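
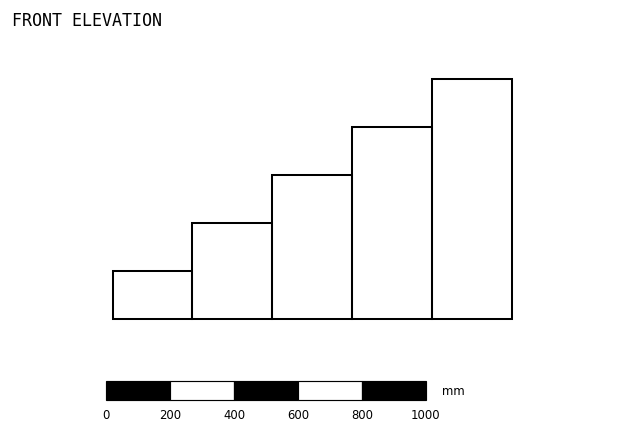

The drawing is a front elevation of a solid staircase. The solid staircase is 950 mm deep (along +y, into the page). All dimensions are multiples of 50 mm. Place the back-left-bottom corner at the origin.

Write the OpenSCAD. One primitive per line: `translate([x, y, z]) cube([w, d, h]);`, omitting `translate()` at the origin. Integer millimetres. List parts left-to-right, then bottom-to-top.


cube([250, 950, 150]);
translate([250, 0, 0]) cube([250, 950, 300]);
translate([500, 0, 0]) cube([250, 950, 450]);
translate([750, 0, 0]) cube([250, 950, 600]);
translate([1000, 0, 0]) cube([250, 950, 750]);


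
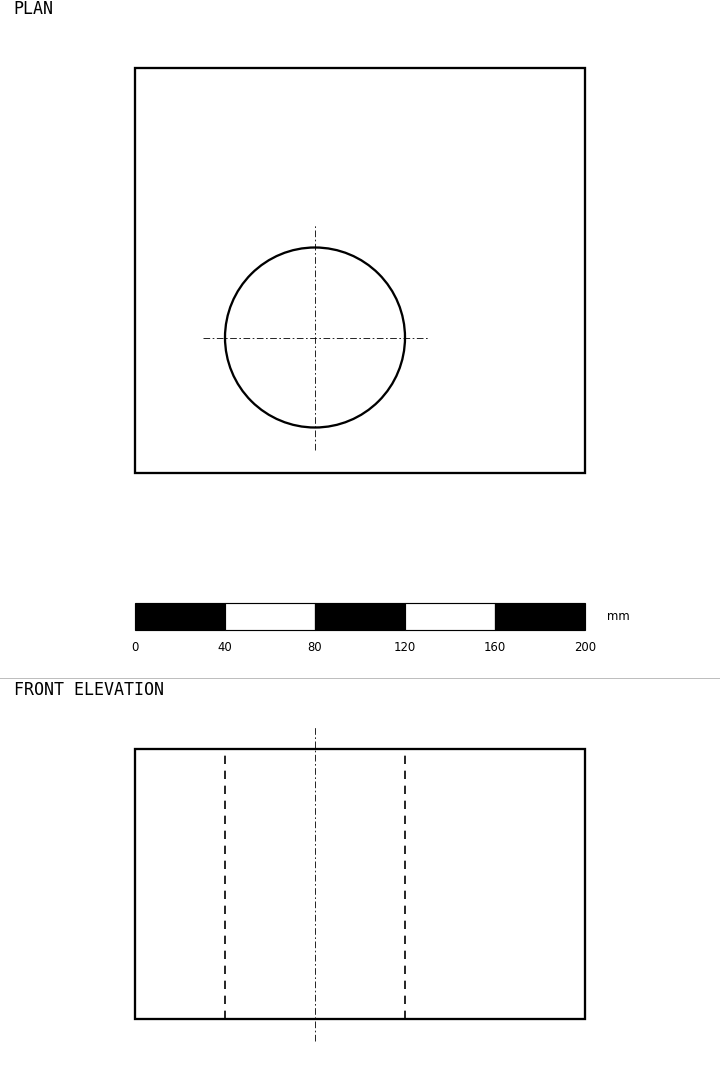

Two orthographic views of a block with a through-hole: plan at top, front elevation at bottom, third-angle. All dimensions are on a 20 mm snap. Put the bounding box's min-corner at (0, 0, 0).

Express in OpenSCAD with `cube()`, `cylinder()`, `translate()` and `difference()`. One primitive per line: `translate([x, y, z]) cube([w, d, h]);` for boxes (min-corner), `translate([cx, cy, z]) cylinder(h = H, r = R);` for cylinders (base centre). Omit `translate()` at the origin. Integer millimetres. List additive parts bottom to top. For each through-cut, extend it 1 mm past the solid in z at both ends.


difference() {
  cube([200, 180, 120]);
  translate([80, 60, -1]) cylinder(h = 122, r = 40);
}


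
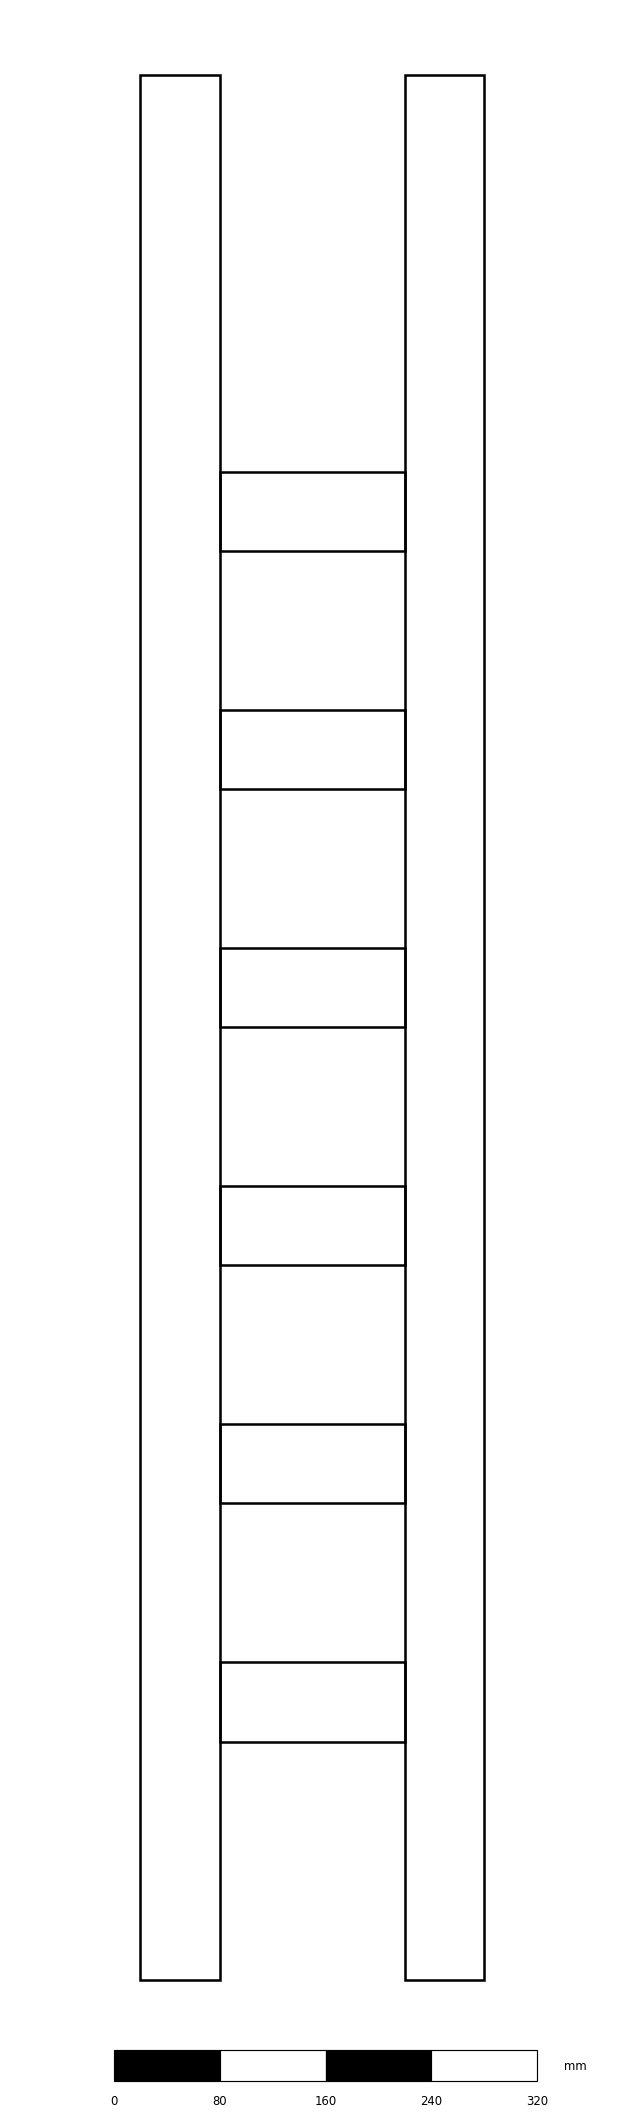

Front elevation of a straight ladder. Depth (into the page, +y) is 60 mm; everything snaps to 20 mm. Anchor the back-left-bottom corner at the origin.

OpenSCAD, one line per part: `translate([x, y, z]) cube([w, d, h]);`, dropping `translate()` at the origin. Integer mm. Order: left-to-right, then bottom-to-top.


cube([60, 60, 1440]);
translate([60, 0, 180]) cube([140, 60, 60]);
translate([60, 0, 360]) cube([140, 60, 60]);
translate([60, 0, 540]) cube([140, 60, 60]);
translate([60, 0, 720]) cube([140, 60, 60]);
translate([60, 0, 900]) cube([140, 60, 60]);
translate([60, 0, 1080]) cube([140, 60, 60]);
translate([200, 0, 0]) cube([60, 60, 1440]);


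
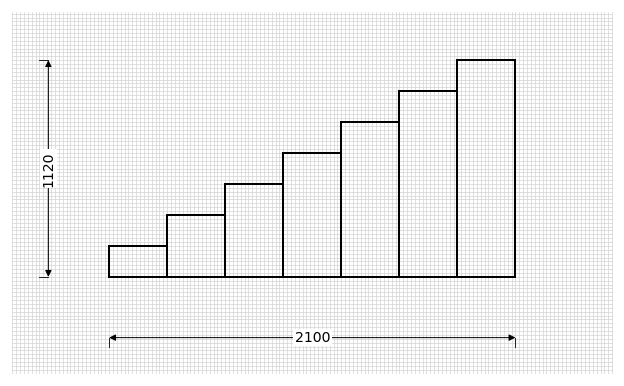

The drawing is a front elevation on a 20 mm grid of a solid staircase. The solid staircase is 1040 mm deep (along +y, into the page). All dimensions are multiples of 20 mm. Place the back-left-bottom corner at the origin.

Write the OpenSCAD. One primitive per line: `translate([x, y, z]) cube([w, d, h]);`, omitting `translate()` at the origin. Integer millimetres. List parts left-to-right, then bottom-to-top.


cube([300, 1040, 160]);
translate([300, 0, 0]) cube([300, 1040, 320]);
translate([600, 0, 0]) cube([300, 1040, 480]);
translate([900, 0, 0]) cube([300, 1040, 640]);
translate([1200, 0, 0]) cube([300, 1040, 800]);
translate([1500, 0, 0]) cube([300, 1040, 960]);
translate([1800, 0, 0]) cube([300, 1040, 1120]);


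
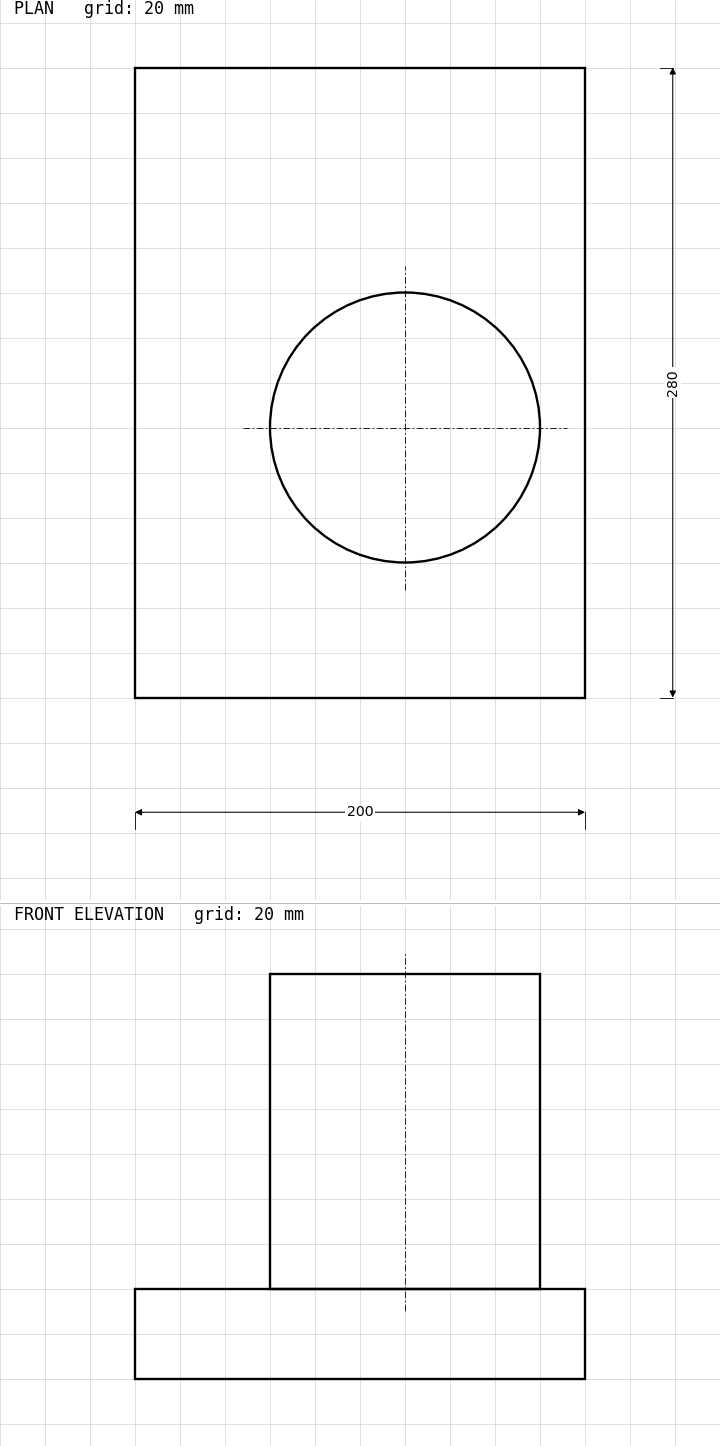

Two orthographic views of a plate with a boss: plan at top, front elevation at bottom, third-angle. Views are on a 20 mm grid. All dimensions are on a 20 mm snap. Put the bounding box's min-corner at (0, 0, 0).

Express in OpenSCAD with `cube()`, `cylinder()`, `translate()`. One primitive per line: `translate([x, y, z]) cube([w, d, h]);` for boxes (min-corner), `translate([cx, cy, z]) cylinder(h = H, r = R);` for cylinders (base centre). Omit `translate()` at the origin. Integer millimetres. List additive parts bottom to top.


cube([200, 280, 40]);
translate([120, 120, 40]) cylinder(h = 140, r = 60);


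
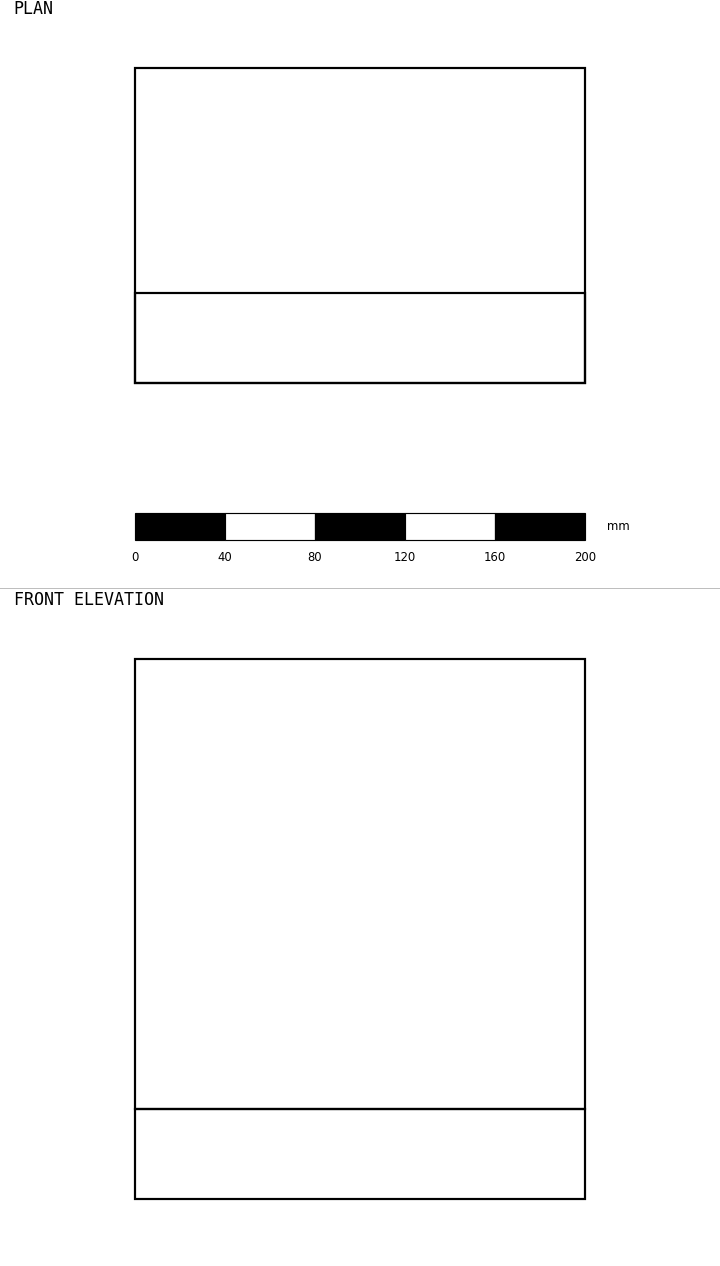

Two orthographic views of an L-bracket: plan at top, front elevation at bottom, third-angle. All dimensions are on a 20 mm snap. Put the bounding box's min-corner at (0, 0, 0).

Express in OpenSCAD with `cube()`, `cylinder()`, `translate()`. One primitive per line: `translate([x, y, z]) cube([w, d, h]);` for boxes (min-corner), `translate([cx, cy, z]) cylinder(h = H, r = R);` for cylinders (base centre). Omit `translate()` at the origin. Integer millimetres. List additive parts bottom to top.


cube([200, 140, 40]);
translate([0, 0, 40]) cube([200, 40, 200]);


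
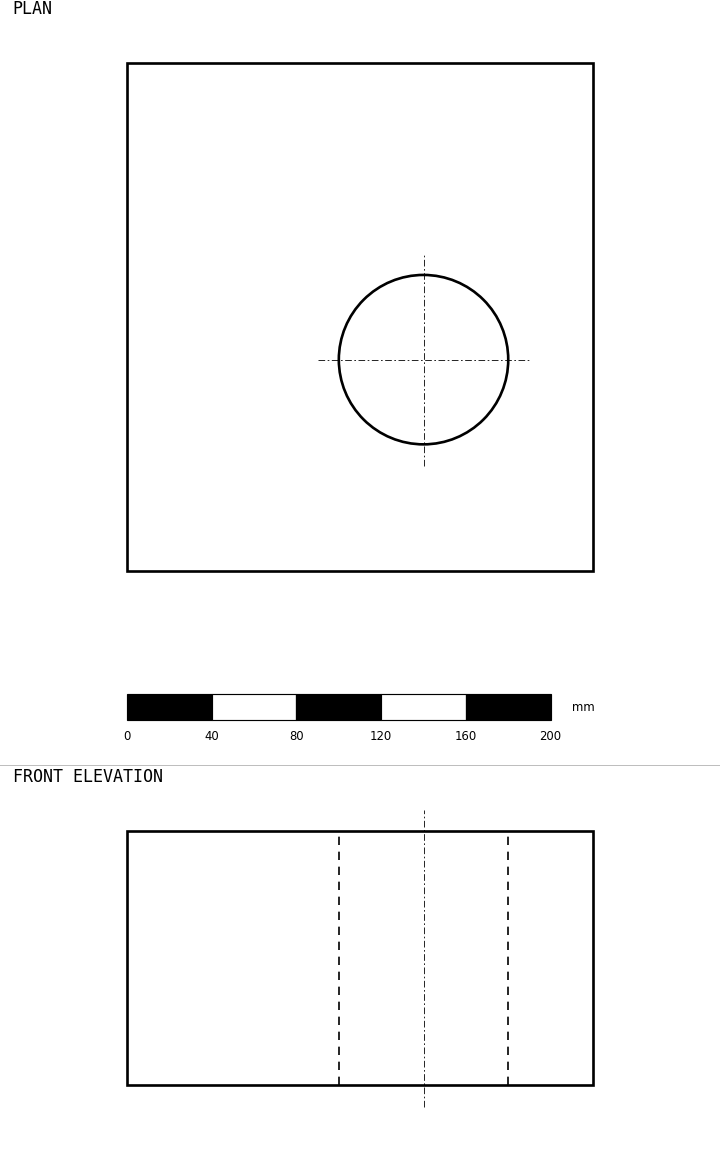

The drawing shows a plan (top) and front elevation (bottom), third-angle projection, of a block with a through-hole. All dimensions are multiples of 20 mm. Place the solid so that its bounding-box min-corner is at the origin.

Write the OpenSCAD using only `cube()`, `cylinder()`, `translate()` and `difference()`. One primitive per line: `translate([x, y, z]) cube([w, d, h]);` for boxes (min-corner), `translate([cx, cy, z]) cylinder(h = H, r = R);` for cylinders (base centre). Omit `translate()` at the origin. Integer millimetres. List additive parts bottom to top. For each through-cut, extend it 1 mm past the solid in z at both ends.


difference() {
  cube([220, 240, 120]);
  translate([140, 100, -1]) cylinder(h = 122, r = 40);
}


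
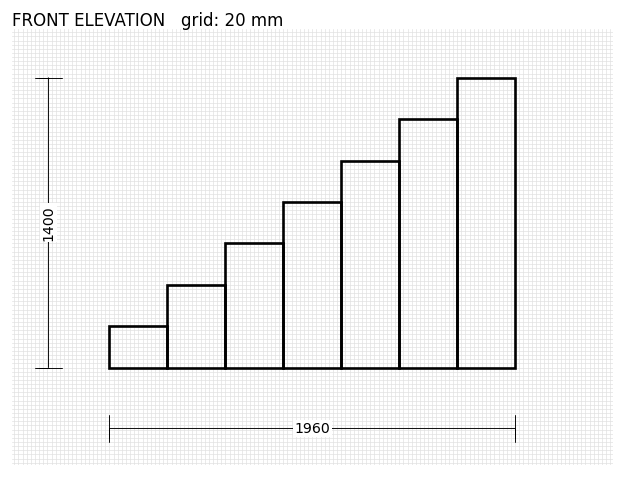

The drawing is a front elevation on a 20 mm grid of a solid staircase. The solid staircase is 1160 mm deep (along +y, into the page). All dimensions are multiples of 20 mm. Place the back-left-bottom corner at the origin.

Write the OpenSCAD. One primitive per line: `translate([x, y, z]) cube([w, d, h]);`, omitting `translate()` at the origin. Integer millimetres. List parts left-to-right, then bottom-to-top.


cube([280, 1160, 200]);
translate([280, 0, 0]) cube([280, 1160, 400]);
translate([560, 0, 0]) cube([280, 1160, 600]);
translate([840, 0, 0]) cube([280, 1160, 800]);
translate([1120, 0, 0]) cube([280, 1160, 1000]);
translate([1400, 0, 0]) cube([280, 1160, 1200]);
translate([1680, 0, 0]) cube([280, 1160, 1400]);


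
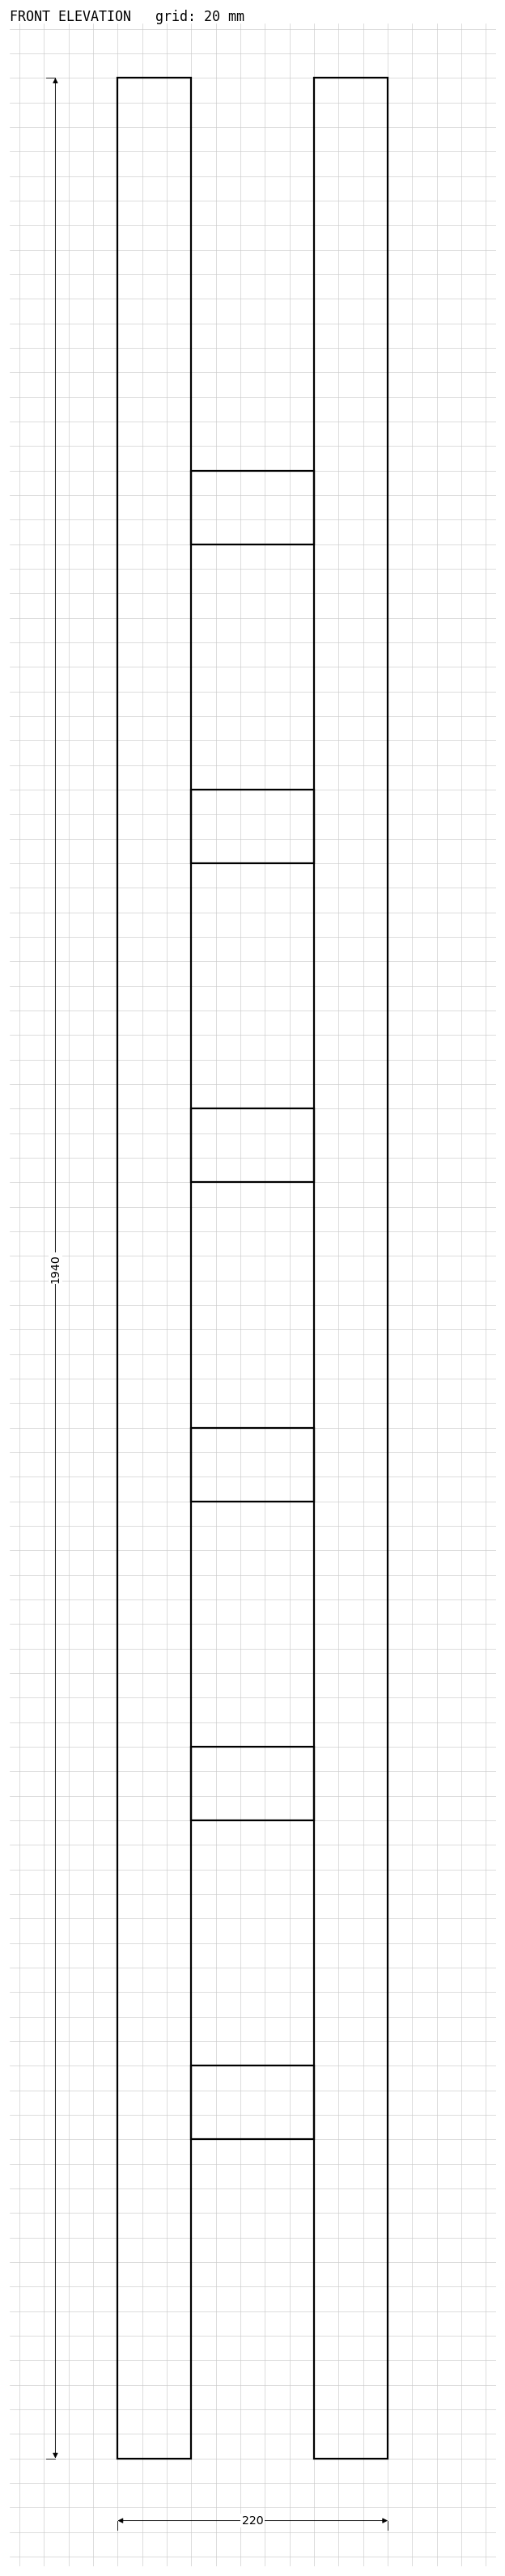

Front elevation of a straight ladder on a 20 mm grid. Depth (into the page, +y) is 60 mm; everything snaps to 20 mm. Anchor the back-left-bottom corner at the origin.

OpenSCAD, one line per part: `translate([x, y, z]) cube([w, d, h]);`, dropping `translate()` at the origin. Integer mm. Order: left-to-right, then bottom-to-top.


cube([60, 60, 1940]);
translate([60, 0, 260]) cube([100, 60, 60]);
translate([60, 0, 520]) cube([100, 60, 60]);
translate([60, 0, 780]) cube([100, 60, 60]);
translate([60, 0, 1040]) cube([100, 60, 60]);
translate([60, 0, 1300]) cube([100, 60, 60]);
translate([60, 0, 1560]) cube([100, 60, 60]);
translate([160, 0, 0]) cube([60, 60, 1940]);


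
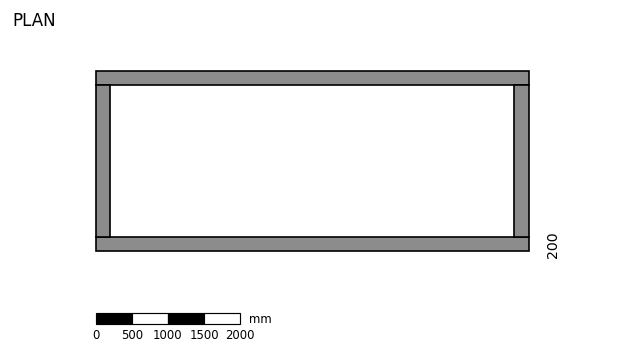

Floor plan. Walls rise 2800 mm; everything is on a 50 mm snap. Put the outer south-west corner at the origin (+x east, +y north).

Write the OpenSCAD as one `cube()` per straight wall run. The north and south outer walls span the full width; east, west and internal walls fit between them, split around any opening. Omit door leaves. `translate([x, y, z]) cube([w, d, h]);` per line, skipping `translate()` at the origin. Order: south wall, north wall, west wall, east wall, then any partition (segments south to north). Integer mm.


cube([6000, 200, 2800]);
translate([0, 2300, 0]) cube([6000, 200, 2800]);
translate([0, 200, 0]) cube([200, 2100, 2800]);
translate([5800, 200, 0]) cube([200, 2100, 2800]);


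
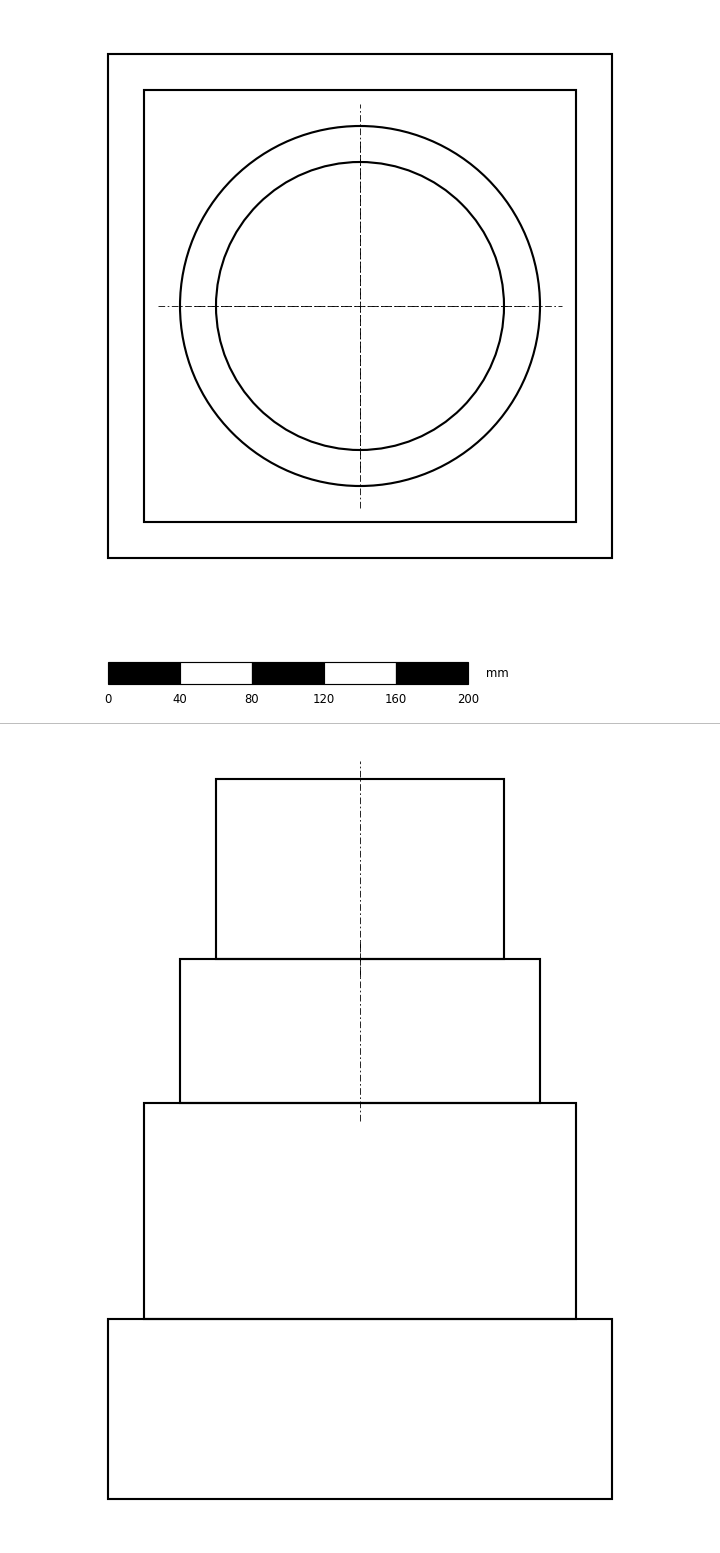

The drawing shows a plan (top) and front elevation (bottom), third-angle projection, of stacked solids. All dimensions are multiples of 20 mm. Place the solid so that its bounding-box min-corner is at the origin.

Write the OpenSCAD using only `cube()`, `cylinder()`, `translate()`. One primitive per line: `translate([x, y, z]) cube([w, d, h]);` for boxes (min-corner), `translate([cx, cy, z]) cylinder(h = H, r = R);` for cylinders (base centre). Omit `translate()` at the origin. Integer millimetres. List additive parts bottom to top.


cube([280, 280, 100]);
translate([20, 20, 100]) cube([240, 240, 120]);
translate([140, 140, 220]) cylinder(h = 80, r = 100);
translate([140, 140, 300]) cylinder(h = 100, r = 80);


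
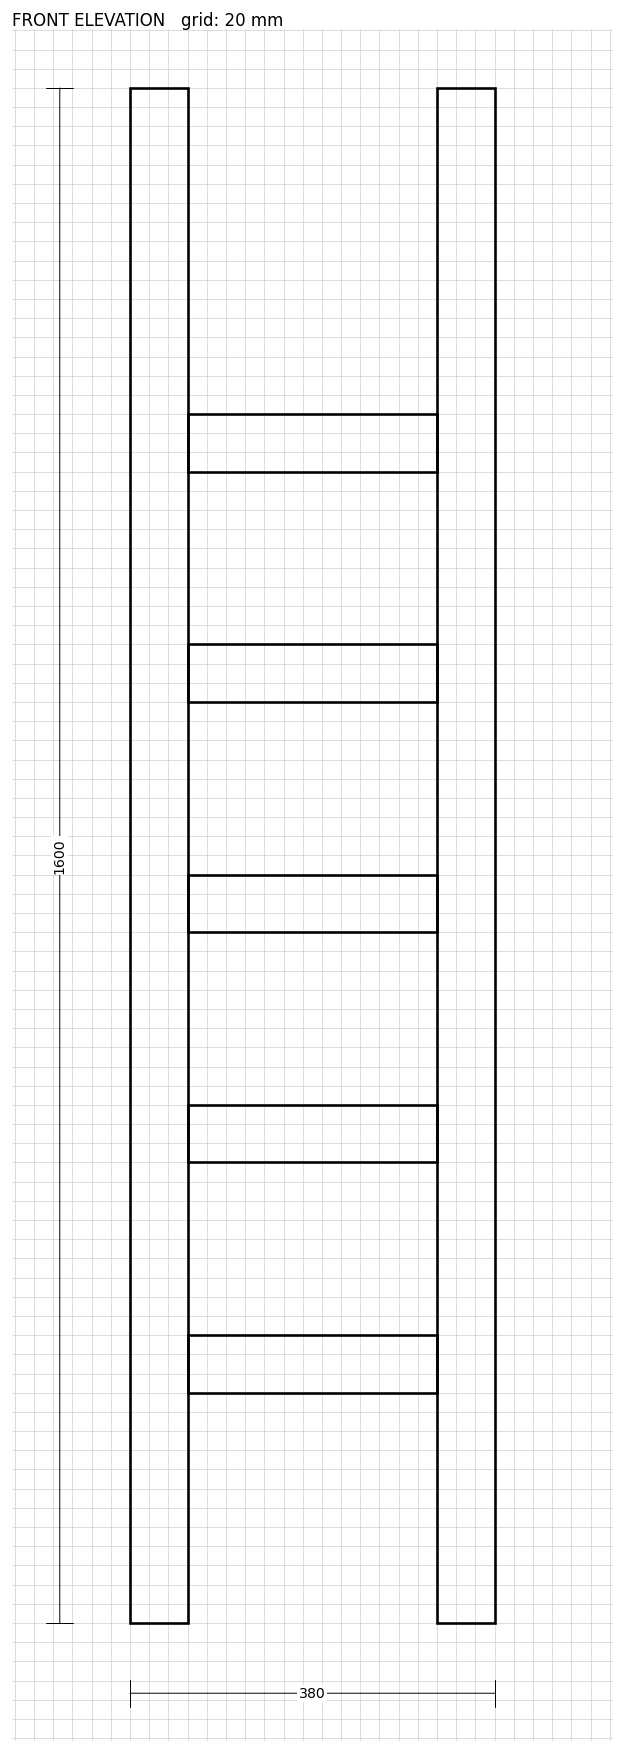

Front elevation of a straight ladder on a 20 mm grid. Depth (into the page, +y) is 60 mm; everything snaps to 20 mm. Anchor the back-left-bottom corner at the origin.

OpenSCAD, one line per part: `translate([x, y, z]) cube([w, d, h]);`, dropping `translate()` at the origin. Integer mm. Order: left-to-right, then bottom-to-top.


cube([60, 60, 1600]);
translate([60, 0, 240]) cube([260, 60, 60]);
translate([60, 0, 480]) cube([260, 60, 60]);
translate([60, 0, 720]) cube([260, 60, 60]);
translate([60, 0, 960]) cube([260, 60, 60]);
translate([60, 0, 1200]) cube([260, 60, 60]);
translate([320, 0, 0]) cube([60, 60, 1600]);


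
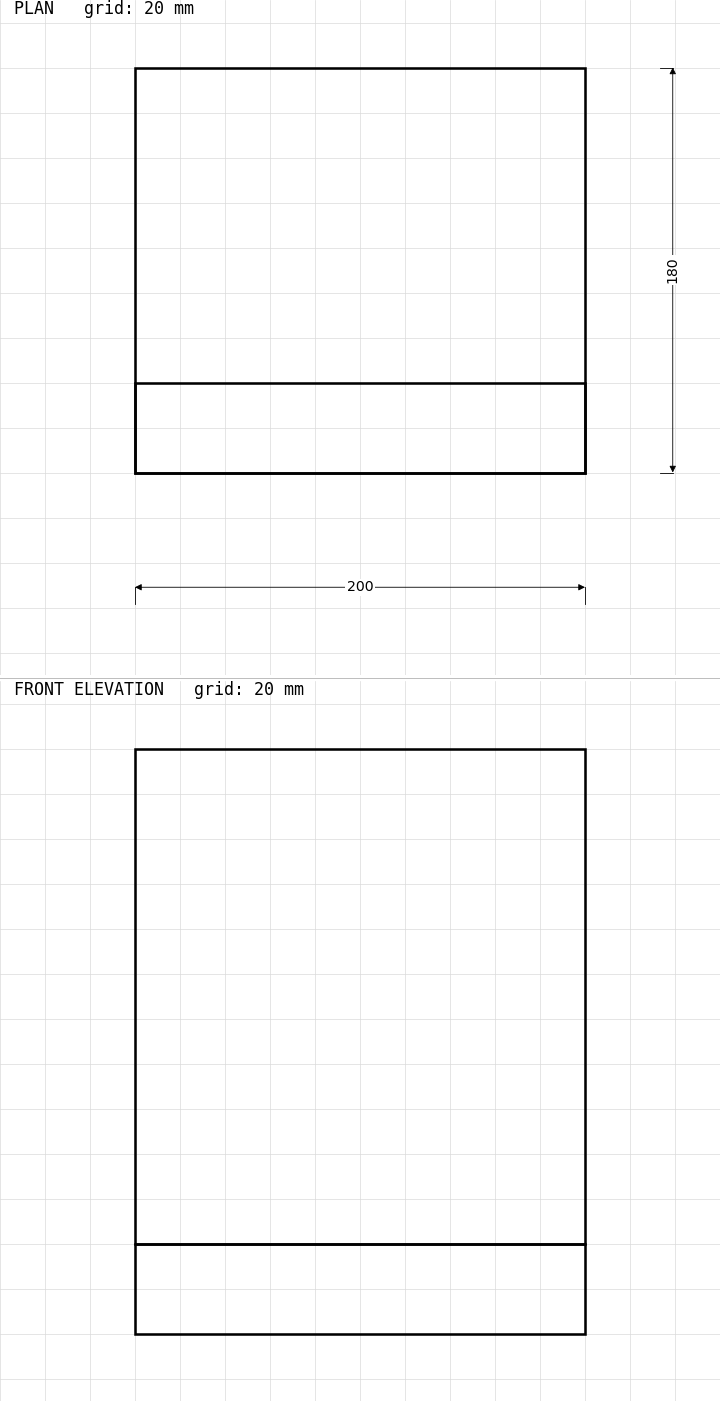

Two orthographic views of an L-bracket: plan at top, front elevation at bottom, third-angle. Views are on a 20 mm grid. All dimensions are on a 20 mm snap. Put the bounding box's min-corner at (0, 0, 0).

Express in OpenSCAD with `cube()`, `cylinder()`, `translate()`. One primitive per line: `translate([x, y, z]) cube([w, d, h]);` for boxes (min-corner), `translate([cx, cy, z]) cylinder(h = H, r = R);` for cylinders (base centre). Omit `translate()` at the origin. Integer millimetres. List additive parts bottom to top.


cube([200, 180, 40]);
translate([0, 0, 40]) cube([200, 40, 220]);


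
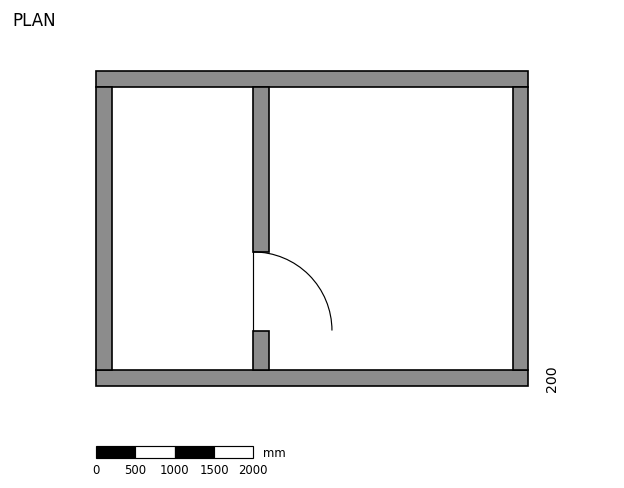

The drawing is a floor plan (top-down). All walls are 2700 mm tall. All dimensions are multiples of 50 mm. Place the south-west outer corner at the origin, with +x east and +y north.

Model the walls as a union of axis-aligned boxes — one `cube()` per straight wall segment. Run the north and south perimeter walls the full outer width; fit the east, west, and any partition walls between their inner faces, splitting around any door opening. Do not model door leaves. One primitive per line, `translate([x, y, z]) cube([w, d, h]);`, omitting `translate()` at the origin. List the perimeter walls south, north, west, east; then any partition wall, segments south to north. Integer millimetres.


cube([5500, 200, 2700]);
translate([0, 3800, 0]) cube([5500, 200, 2700]);
translate([0, 200, 0]) cube([200, 3600, 2700]);
translate([5300, 200, 0]) cube([200, 3600, 2700]);
translate([2000, 200, 0]) cube([200, 500, 2700]);
translate([2000, 1700, 0]) cube([200, 2100, 2700]);


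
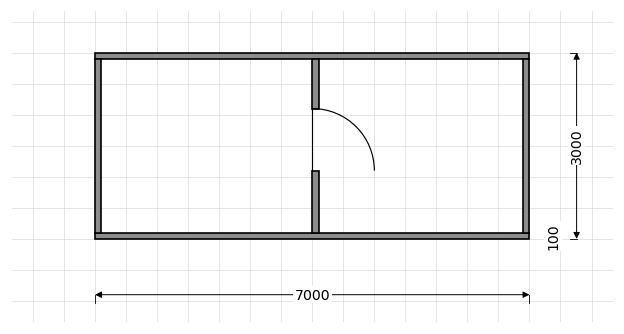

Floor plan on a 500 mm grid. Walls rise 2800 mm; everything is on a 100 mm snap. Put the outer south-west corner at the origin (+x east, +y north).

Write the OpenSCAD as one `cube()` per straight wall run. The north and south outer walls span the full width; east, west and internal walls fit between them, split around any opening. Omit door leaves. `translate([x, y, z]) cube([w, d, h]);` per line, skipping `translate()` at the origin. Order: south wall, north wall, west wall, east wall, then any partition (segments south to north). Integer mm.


cube([7000, 100, 2800]);
translate([0, 2900, 0]) cube([7000, 100, 2800]);
translate([0, 100, 0]) cube([100, 2800, 2800]);
translate([6900, 100, 0]) cube([100, 2800, 2800]);
translate([3500, 100, 0]) cube([100, 1000, 2800]);
translate([3500, 2100, 0]) cube([100, 800, 2800]);


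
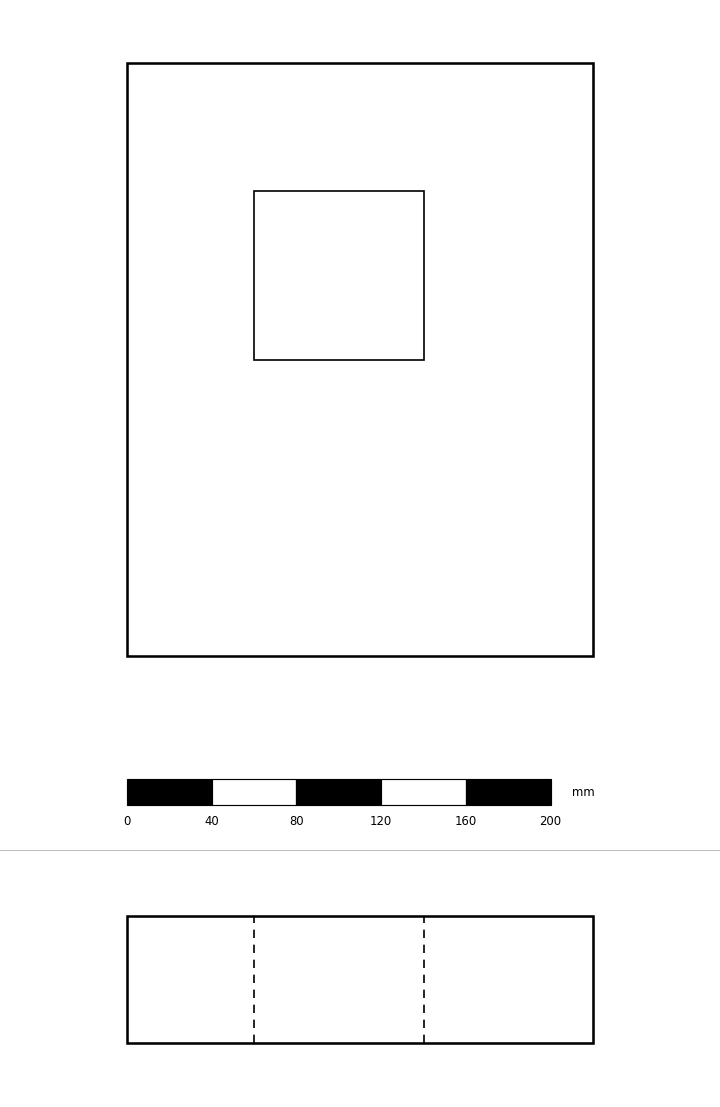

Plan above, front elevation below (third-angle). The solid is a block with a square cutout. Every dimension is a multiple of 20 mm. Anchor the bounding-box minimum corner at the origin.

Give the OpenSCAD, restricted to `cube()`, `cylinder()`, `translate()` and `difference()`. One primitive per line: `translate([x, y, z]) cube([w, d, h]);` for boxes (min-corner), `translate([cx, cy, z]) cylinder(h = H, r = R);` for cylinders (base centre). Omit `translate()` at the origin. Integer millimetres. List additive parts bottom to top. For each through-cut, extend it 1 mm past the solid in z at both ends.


difference() {
  cube([220, 280, 60]);
  translate([60, 140, -1]) cube([80, 80, 62]);
}


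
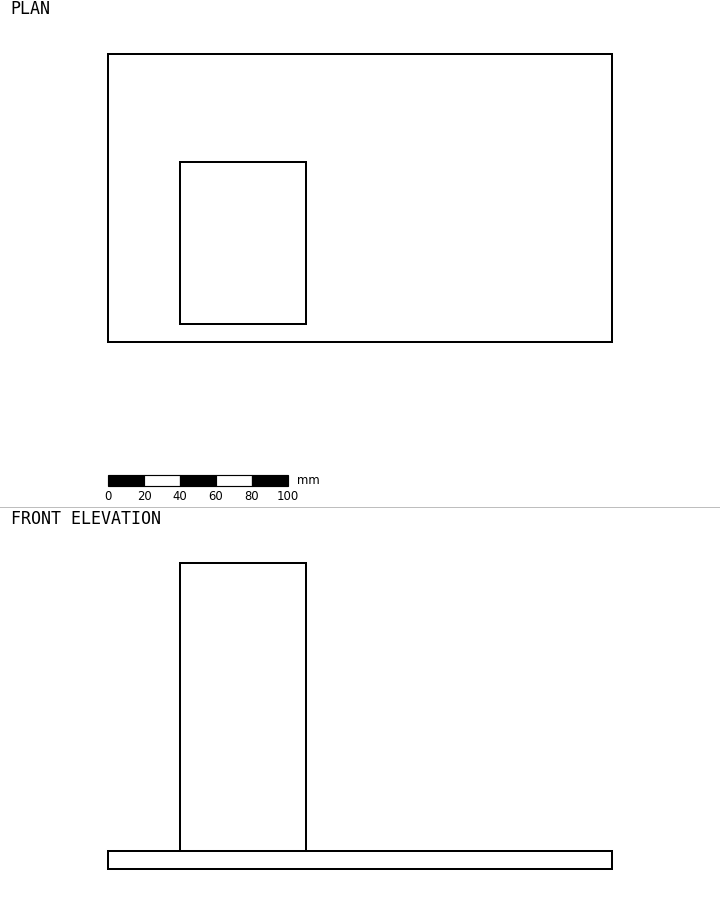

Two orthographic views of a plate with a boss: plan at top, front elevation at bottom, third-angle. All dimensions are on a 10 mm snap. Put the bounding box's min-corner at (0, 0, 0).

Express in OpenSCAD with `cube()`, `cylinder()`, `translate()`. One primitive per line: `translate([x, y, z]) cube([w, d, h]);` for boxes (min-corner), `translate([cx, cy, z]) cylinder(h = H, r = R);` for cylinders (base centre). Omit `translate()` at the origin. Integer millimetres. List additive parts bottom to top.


cube([280, 160, 10]);
translate([40, 10, 10]) cube([70, 90, 160]);


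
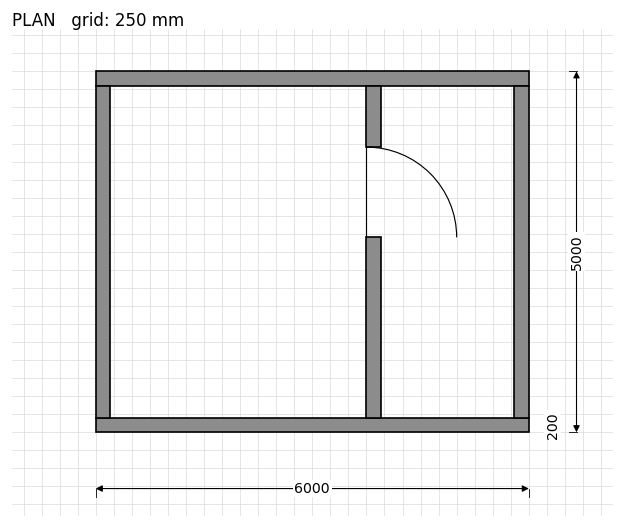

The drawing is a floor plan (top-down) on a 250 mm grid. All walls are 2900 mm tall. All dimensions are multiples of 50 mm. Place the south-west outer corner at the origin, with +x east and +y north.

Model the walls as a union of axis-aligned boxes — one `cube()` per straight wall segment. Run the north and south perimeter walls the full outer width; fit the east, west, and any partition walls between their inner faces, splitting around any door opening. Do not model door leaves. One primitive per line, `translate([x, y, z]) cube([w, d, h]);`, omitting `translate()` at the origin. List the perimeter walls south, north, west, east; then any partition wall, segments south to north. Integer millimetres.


cube([6000, 200, 2900]);
translate([0, 4800, 0]) cube([6000, 200, 2900]);
translate([0, 200, 0]) cube([200, 4600, 2900]);
translate([5800, 200, 0]) cube([200, 4600, 2900]);
translate([3750, 200, 0]) cube([200, 2500, 2900]);
translate([3750, 3950, 0]) cube([200, 850, 2900]);


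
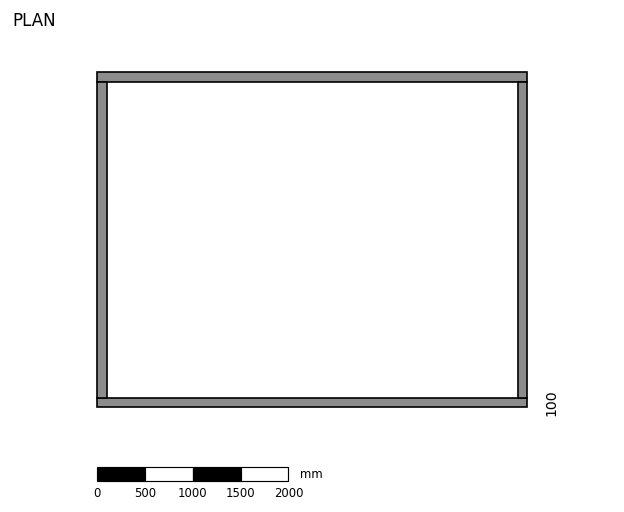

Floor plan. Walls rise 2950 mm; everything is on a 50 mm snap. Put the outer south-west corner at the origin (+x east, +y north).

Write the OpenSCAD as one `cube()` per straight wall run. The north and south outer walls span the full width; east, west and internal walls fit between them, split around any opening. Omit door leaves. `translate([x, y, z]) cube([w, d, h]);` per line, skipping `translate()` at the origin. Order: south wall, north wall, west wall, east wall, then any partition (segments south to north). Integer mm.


cube([4500, 100, 2950]);
translate([0, 3400, 0]) cube([4500, 100, 2950]);
translate([0, 100, 0]) cube([100, 3300, 2950]);
translate([4400, 100, 0]) cube([100, 3300, 2950]);


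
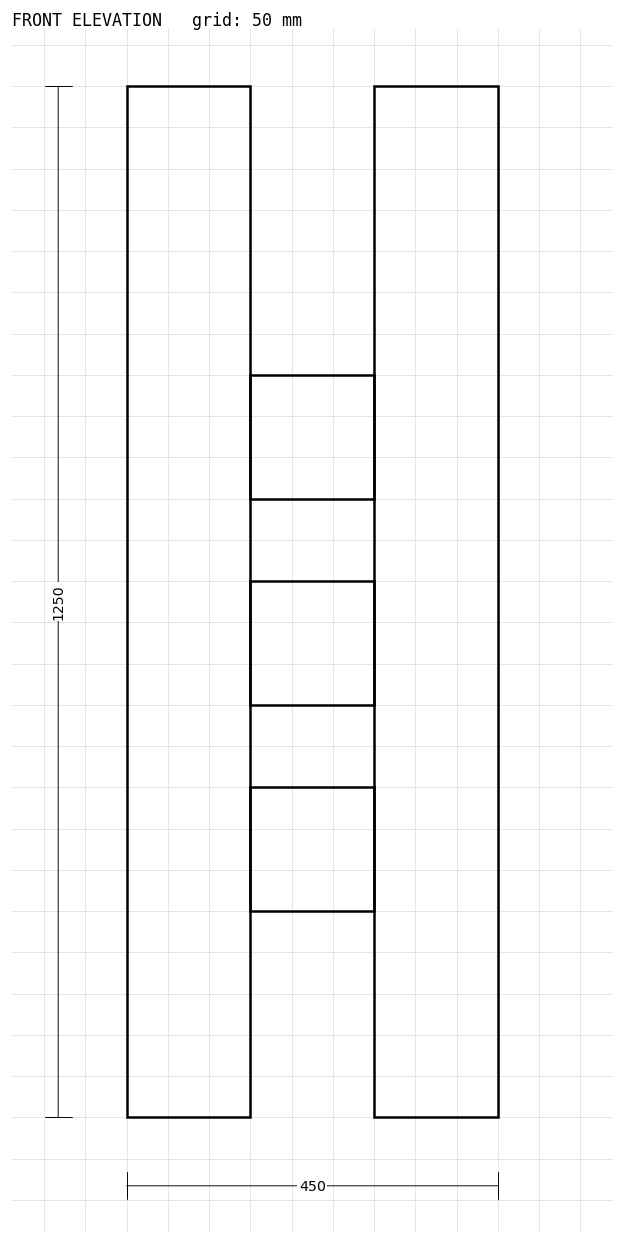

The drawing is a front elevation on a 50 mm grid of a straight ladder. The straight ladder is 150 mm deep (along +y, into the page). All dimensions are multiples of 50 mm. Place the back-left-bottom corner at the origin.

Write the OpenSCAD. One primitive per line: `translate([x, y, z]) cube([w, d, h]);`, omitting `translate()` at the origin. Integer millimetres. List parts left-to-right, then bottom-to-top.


cube([150, 150, 1250]);
translate([150, 0, 250]) cube([150, 150, 150]);
translate([150, 0, 500]) cube([150, 150, 150]);
translate([150, 0, 750]) cube([150, 150, 150]);
translate([300, 0, 0]) cube([150, 150, 1250]);


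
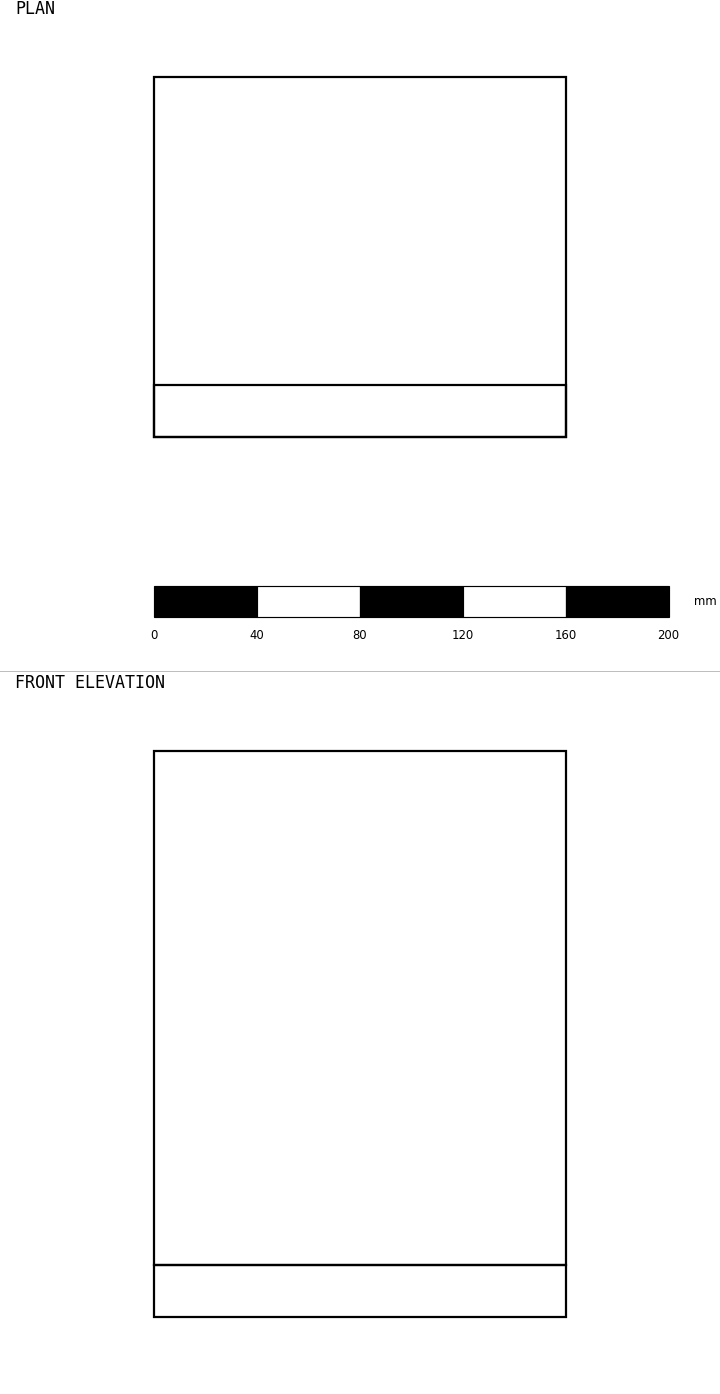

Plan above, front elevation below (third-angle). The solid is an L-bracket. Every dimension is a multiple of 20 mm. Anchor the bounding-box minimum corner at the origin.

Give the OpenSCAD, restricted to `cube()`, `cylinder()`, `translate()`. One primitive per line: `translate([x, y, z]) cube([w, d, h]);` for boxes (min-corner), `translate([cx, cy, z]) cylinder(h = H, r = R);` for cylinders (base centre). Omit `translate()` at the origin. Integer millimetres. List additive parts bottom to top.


cube([160, 140, 20]);
translate([0, 0, 20]) cube([160, 20, 200]);


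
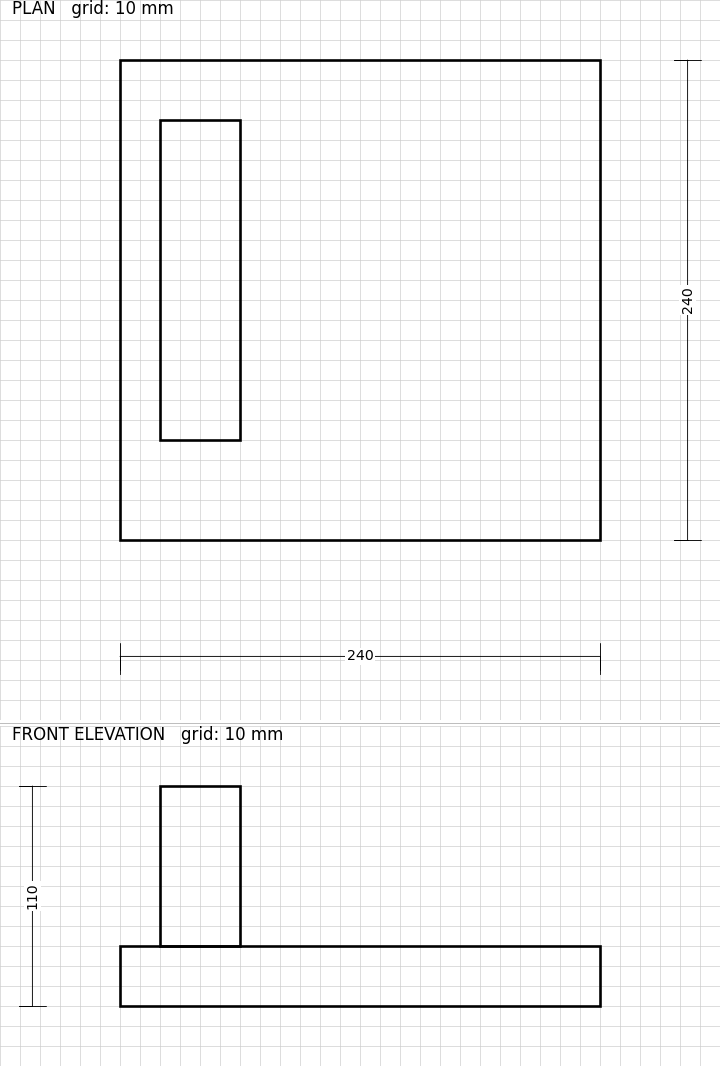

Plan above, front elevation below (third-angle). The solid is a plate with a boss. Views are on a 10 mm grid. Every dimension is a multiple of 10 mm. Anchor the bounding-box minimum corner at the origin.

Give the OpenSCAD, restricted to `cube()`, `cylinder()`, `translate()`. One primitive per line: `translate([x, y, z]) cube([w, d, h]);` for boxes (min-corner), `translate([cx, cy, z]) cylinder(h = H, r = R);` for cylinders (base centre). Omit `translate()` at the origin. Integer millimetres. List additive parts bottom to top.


cube([240, 240, 30]);
translate([20, 50, 30]) cube([40, 160, 80]);


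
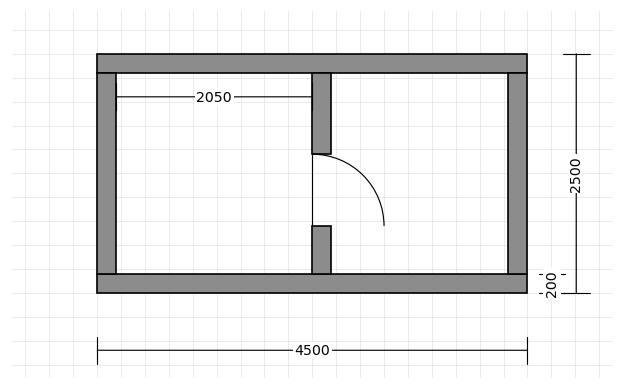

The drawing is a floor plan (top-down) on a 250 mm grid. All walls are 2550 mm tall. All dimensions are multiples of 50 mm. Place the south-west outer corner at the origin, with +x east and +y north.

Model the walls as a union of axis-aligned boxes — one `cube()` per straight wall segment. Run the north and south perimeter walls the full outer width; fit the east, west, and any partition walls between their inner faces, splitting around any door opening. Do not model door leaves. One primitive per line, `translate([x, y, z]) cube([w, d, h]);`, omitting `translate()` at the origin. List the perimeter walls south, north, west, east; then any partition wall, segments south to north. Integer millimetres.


cube([4500, 200, 2550]);
translate([0, 2300, 0]) cube([4500, 200, 2550]);
translate([0, 200, 0]) cube([200, 2100, 2550]);
translate([4300, 200, 0]) cube([200, 2100, 2550]);
translate([2250, 200, 0]) cube([200, 500, 2550]);
translate([2250, 1450, 0]) cube([200, 850, 2550]);


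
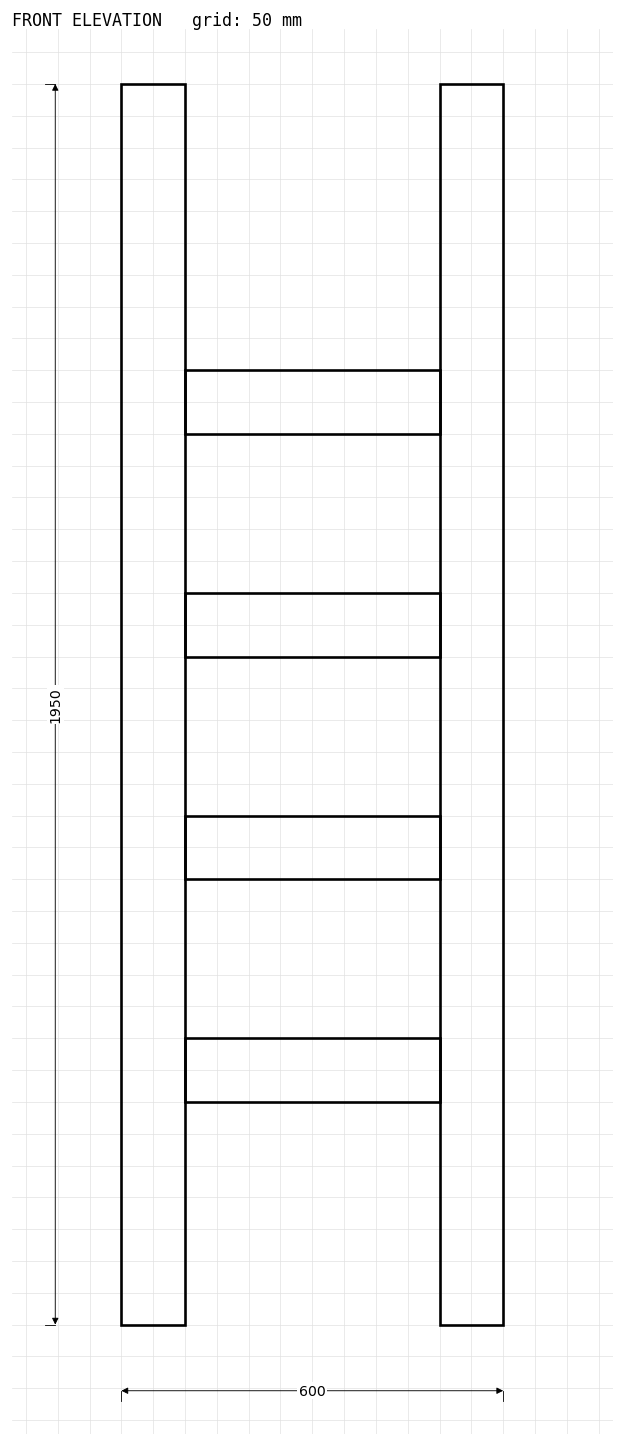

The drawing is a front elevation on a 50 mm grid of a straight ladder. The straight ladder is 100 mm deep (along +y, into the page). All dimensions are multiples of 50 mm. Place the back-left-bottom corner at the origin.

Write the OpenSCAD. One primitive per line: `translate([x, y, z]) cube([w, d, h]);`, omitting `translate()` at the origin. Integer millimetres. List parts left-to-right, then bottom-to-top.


cube([100, 100, 1950]);
translate([100, 0, 350]) cube([400, 100, 100]);
translate([100, 0, 700]) cube([400, 100, 100]);
translate([100, 0, 1050]) cube([400, 100, 100]);
translate([100, 0, 1400]) cube([400, 100, 100]);
translate([500, 0, 0]) cube([100, 100, 1950]);


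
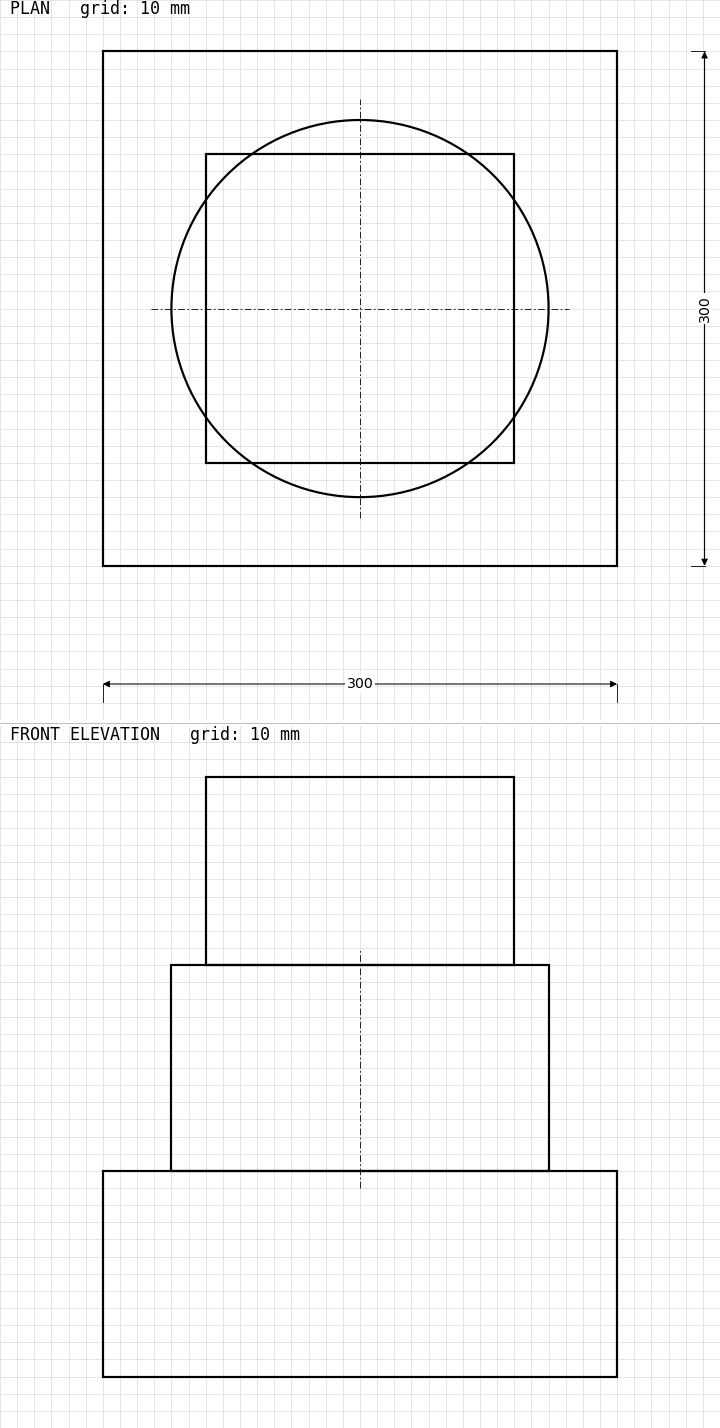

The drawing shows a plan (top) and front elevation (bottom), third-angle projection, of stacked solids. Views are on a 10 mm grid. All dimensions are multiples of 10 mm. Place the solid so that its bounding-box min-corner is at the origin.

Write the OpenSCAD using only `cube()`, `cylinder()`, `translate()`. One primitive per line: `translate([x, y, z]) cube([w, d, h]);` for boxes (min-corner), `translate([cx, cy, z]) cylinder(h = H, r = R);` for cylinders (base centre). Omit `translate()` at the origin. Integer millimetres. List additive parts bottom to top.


cube([300, 300, 120]);
translate([150, 150, 120]) cylinder(h = 120, r = 110);
translate([60, 60, 240]) cube([180, 180, 110]);


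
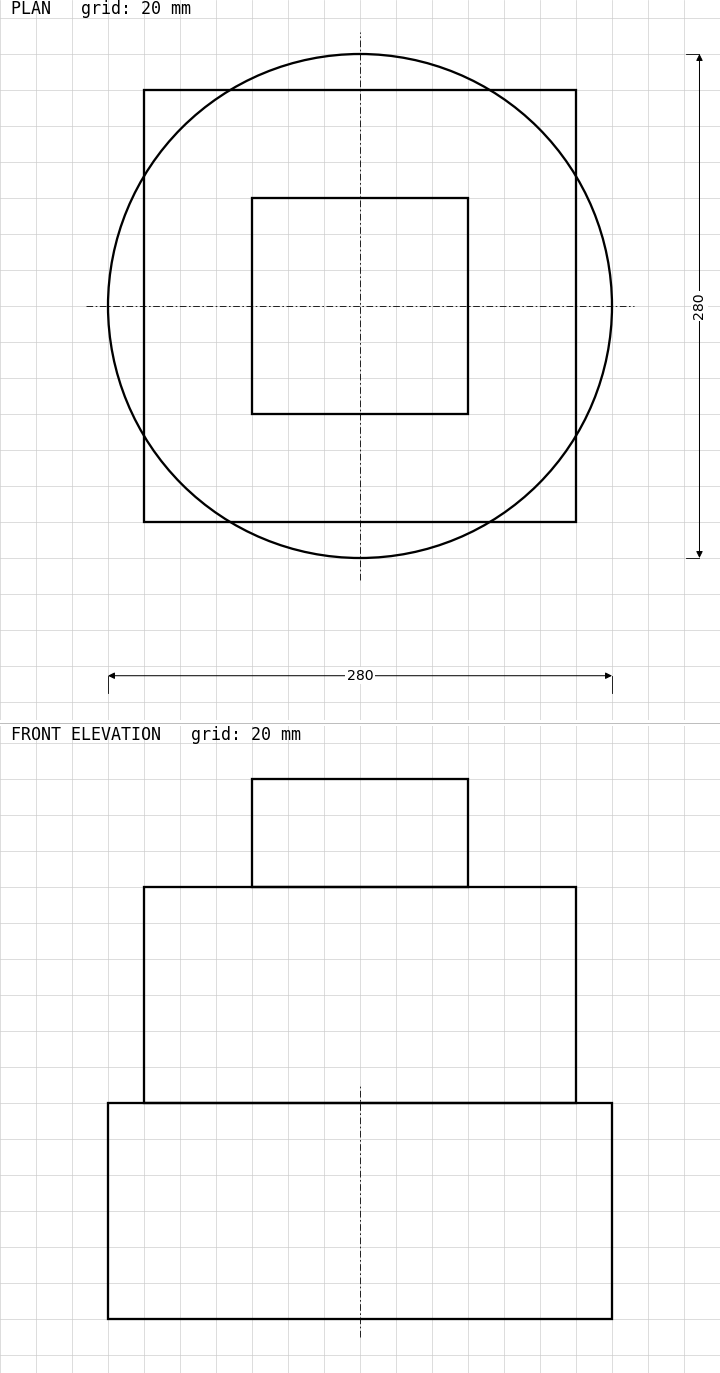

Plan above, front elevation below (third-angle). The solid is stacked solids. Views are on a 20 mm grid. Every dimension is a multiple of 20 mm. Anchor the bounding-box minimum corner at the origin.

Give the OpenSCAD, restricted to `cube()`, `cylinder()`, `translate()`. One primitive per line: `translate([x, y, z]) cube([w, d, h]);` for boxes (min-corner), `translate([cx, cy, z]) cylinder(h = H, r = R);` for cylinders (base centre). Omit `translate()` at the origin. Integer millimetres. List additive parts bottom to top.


translate([140, 140, 0]) cylinder(h = 120, r = 140);
translate([20, 20, 120]) cube([240, 240, 120]);
translate([80, 80, 240]) cube([120, 120, 60]);


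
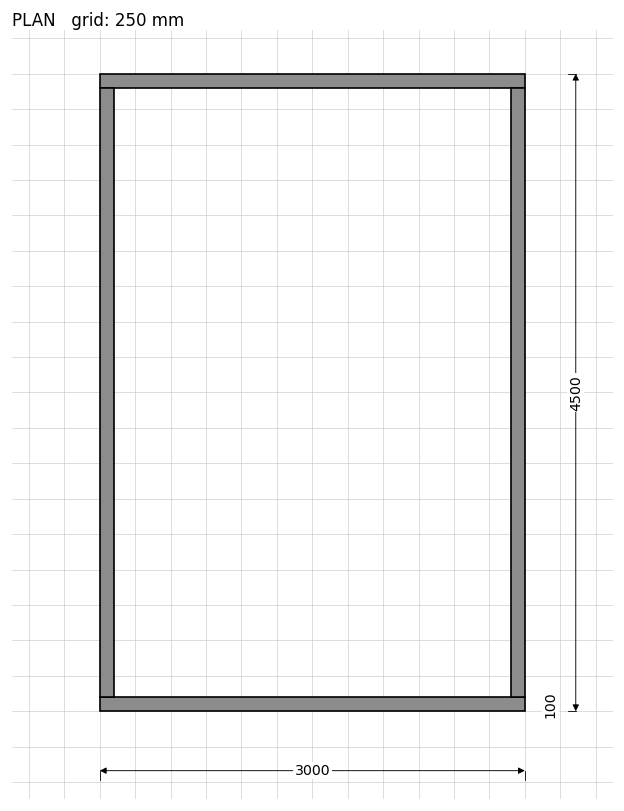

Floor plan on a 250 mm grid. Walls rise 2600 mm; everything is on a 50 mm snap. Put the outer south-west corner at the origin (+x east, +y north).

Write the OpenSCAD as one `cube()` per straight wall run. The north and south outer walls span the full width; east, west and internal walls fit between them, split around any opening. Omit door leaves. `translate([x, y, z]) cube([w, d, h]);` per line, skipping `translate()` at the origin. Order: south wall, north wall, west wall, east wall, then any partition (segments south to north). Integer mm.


cube([3000, 100, 2600]);
translate([0, 4400, 0]) cube([3000, 100, 2600]);
translate([0, 100, 0]) cube([100, 4300, 2600]);
translate([2900, 100, 0]) cube([100, 4300, 2600]);


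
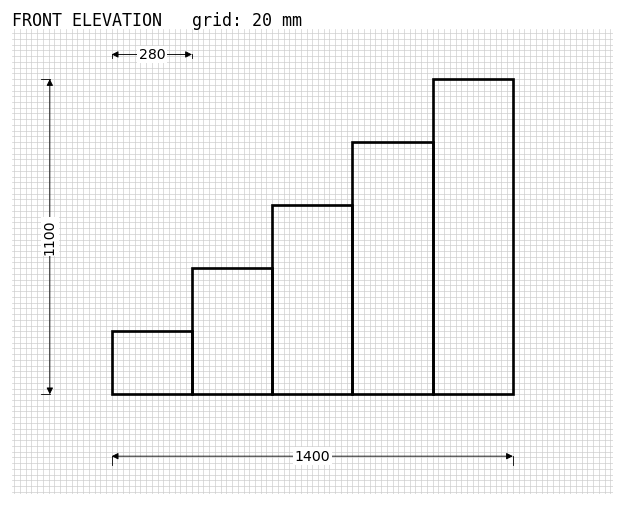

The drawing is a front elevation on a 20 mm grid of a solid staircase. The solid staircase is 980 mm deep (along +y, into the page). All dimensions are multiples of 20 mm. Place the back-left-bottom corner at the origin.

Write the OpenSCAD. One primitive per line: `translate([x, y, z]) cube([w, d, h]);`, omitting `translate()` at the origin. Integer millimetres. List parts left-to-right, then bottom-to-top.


cube([280, 980, 220]);
translate([280, 0, 0]) cube([280, 980, 440]);
translate([560, 0, 0]) cube([280, 980, 660]);
translate([840, 0, 0]) cube([280, 980, 880]);
translate([1120, 0, 0]) cube([280, 980, 1100]);


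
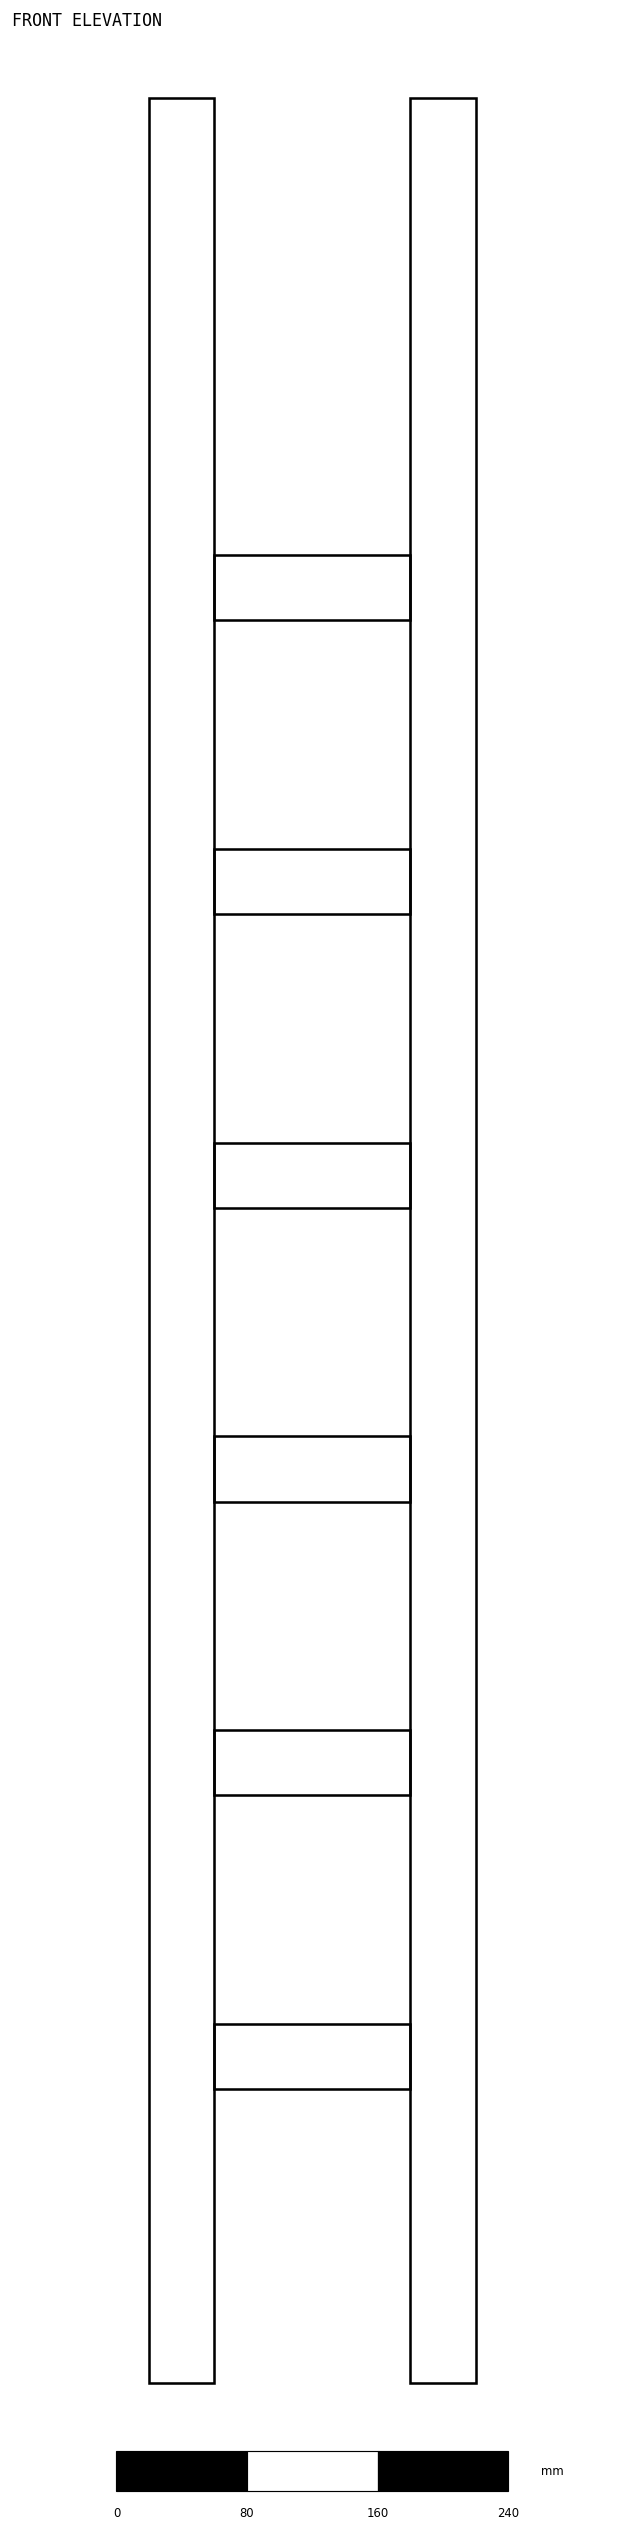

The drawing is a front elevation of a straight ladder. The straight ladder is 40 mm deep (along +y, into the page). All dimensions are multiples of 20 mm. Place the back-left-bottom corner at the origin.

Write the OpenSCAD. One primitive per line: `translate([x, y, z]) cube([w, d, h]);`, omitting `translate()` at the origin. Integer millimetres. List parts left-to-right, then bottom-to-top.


cube([40, 40, 1400]);
translate([40, 0, 180]) cube([120, 40, 40]);
translate([40, 0, 360]) cube([120, 40, 40]);
translate([40, 0, 540]) cube([120, 40, 40]);
translate([40, 0, 720]) cube([120, 40, 40]);
translate([40, 0, 900]) cube([120, 40, 40]);
translate([40, 0, 1080]) cube([120, 40, 40]);
translate([160, 0, 0]) cube([40, 40, 1400]);


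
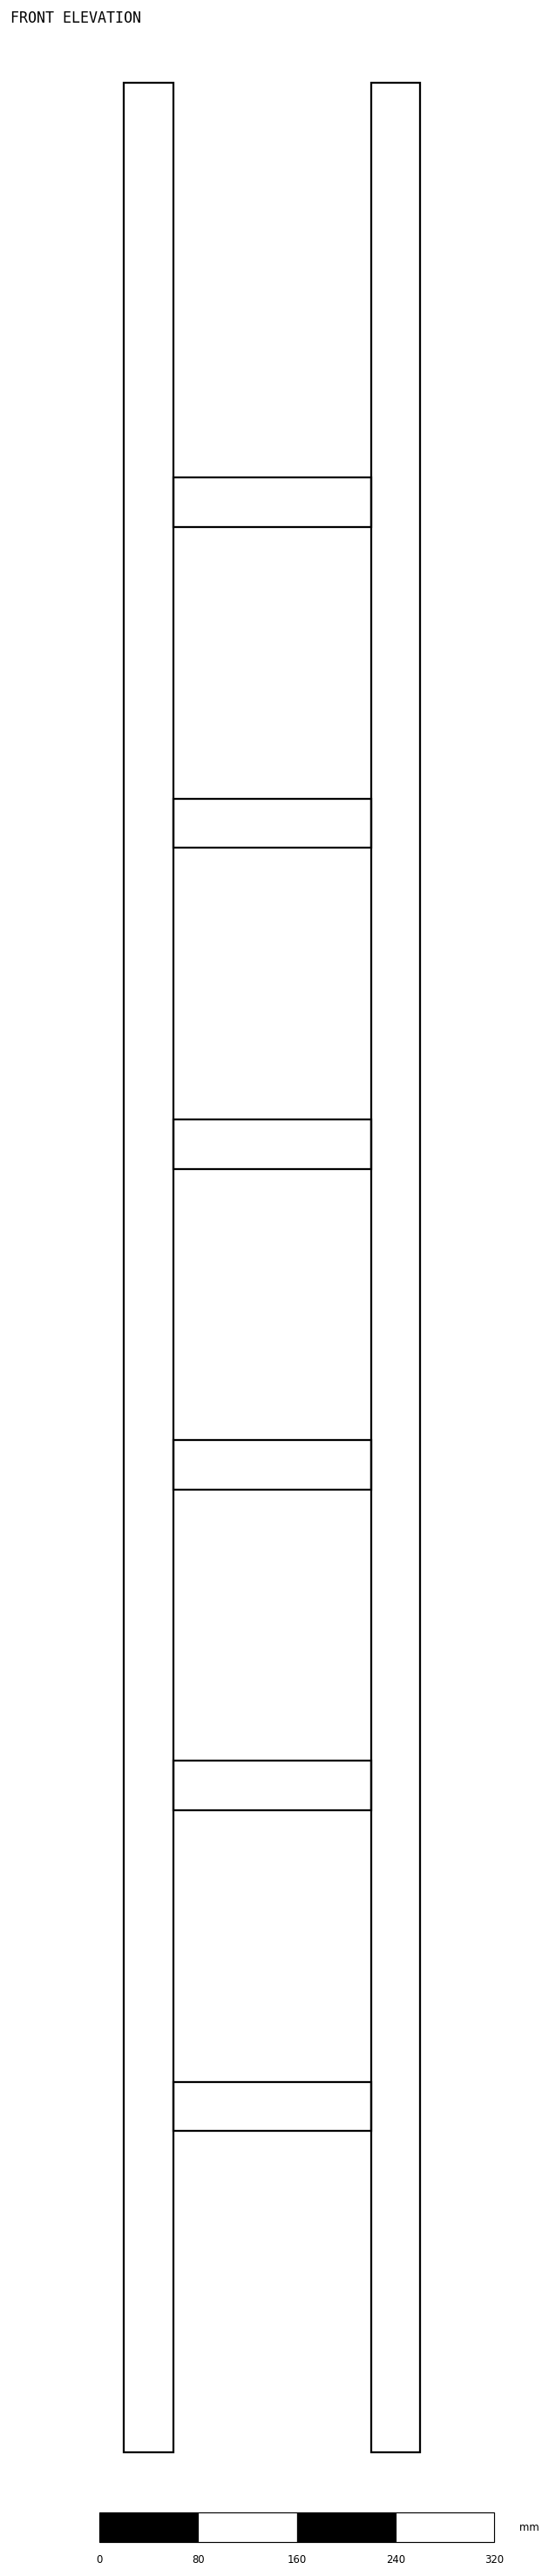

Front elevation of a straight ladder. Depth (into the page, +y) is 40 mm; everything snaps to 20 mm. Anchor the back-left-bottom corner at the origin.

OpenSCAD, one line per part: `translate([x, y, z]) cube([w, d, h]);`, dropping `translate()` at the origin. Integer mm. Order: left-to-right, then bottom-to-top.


cube([40, 40, 1920]);
translate([40, 0, 260]) cube([160, 40, 40]);
translate([40, 0, 520]) cube([160, 40, 40]);
translate([40, 0, 780]) cube([160, 40, 40]);
translate([40, 0, 1040]) cube([160, 40, 40]);
translate([40, 0, 1300]) cube([160, 40, 40]);
translate([40, 0, 1560]) cube([160, 40, 40]);
translate([200, 0, 0]) cube([40, 40, 1920]);


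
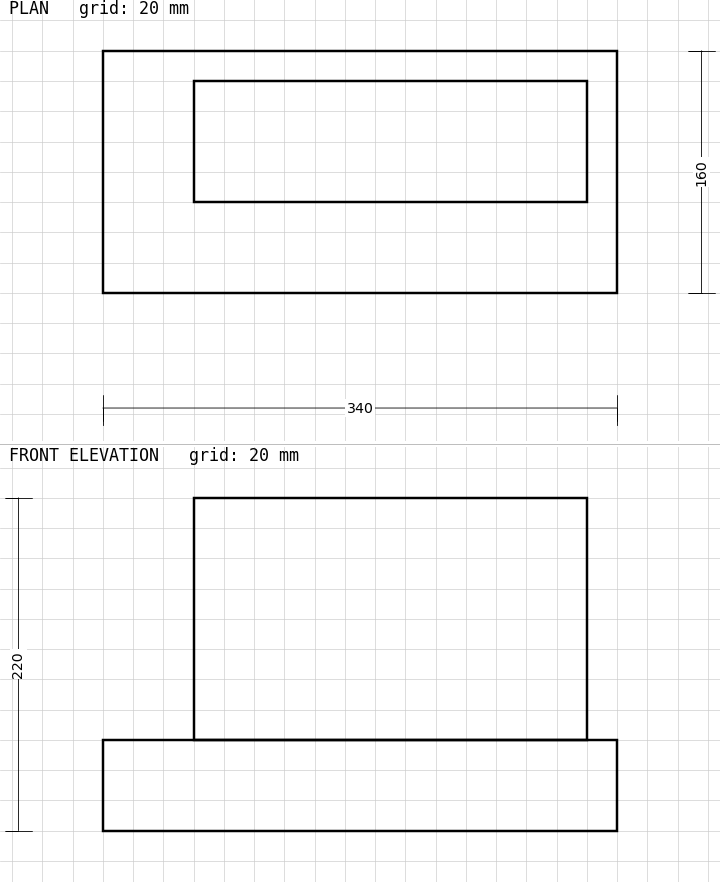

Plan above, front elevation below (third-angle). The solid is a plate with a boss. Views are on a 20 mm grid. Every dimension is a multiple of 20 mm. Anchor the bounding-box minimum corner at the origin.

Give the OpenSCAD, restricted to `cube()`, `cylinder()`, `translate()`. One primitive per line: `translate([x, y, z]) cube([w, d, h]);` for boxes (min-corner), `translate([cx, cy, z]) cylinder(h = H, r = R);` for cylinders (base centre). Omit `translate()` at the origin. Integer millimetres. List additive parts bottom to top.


cube([340, 160, 60]);
translate([60, 60, 60]) cube([260, 80, 160]);
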